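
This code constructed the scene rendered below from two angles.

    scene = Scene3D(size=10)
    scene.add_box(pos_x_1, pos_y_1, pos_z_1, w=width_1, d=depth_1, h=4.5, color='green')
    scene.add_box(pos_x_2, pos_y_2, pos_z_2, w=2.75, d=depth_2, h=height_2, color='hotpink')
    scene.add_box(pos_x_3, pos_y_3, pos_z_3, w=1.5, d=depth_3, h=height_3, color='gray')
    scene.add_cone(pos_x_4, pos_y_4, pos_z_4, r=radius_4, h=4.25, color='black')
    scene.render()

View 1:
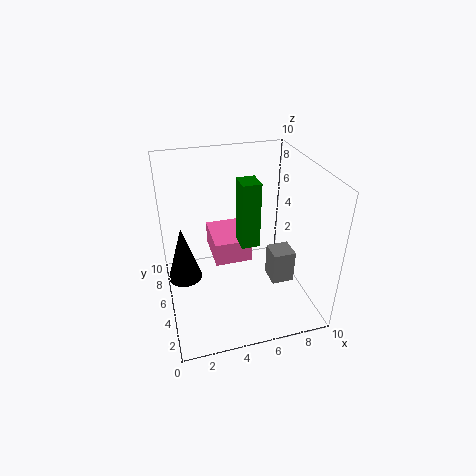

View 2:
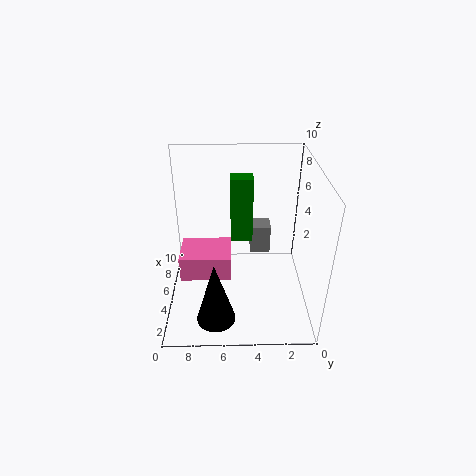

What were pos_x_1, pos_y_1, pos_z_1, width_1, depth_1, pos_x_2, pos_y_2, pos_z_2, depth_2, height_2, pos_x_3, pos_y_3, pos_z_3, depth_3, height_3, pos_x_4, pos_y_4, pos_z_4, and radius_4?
pos_x_1 = 5; pos_y_1 = 4; pos_z_1 = 4.75; width_1 = 1.25; depth_1 = 1.5; pos_x_2 = 3.5; pos_y_2 = 5.5; pos_z_2 = 2.5; depth_2 = 3.5; height_2 = 1.75; pos_x_3 = 6.75; pos_y_3 = 2.5; pos_z_3 = 2.5; depth_3 = 1.5; height_3 = 2.25; pos_x_4 = 1.25; pos_y_4 = 6.5; pos_z_4 = 1.25; radius_4 = 1.25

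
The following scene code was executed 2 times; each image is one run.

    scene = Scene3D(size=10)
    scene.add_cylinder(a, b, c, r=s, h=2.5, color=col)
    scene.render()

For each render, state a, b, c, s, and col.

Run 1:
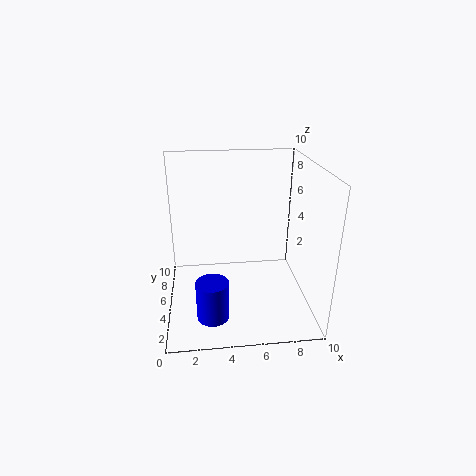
a = 3, b = 1.25, c = 1.5, s = 1, col = 'blue'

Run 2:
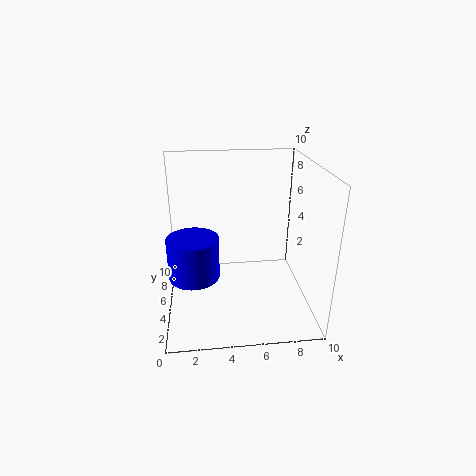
a = 2, b = 1.75, c = 4.25, s = 1.5, col = 'blue'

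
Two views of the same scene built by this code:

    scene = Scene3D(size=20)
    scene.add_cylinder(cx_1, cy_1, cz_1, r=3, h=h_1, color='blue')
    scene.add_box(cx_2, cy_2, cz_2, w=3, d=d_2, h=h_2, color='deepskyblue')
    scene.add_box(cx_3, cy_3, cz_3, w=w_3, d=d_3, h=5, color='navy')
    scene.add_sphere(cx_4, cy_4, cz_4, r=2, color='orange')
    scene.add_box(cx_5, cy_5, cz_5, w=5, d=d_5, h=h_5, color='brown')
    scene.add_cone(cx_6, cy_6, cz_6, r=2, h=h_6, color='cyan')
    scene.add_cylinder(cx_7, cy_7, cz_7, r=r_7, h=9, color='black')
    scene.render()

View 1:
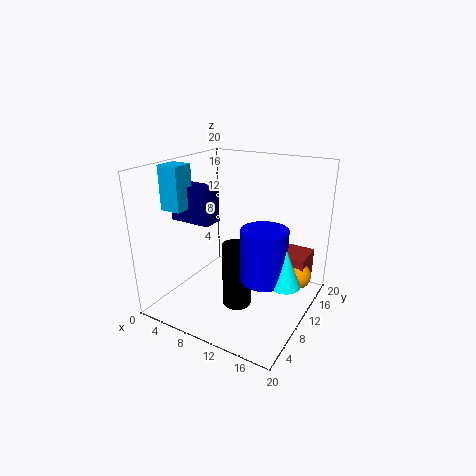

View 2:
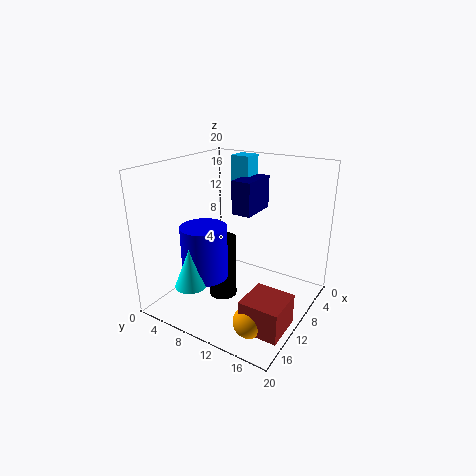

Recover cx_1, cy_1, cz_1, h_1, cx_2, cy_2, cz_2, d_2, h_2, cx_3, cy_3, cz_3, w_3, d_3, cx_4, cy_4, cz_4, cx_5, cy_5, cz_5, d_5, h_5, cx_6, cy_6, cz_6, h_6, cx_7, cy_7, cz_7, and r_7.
cx_1 = 15
cy_1 = 8
cz_1 = 6
h_1 = 7
cx_2 = 1
cy_2 = 5
cz_2 = 14
d_2 = 3
h_2 = 6
cx_3 = 1
cy_3 = 7
cz_3 = 12
w_3 = 6
d_3 = 3
cx_4 = 17
cy_4 = 16
cz_4 = 3
cx_5 = 13
cy_5 = 15
cz_5 = 2
d_5 = 5
h_5 = 4
cx_6 = 18
cy_6 = 8
cz_6 = 6
h_6 = 5
cx_7 = 11
cy_7 = 8
cz_7 = 1
r_7 = 2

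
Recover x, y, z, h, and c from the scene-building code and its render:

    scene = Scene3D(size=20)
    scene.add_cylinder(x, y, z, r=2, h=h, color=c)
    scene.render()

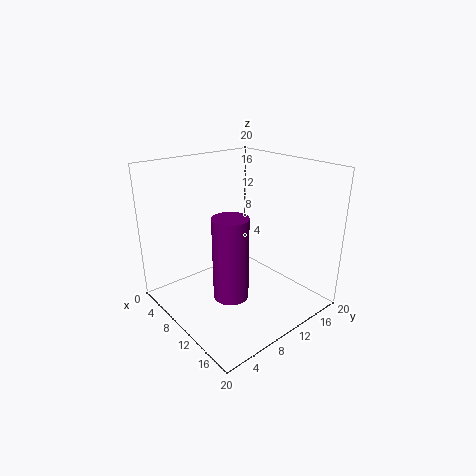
x = 16.5; y = 3.5; z = 7; h = 9.5; c = 'purple'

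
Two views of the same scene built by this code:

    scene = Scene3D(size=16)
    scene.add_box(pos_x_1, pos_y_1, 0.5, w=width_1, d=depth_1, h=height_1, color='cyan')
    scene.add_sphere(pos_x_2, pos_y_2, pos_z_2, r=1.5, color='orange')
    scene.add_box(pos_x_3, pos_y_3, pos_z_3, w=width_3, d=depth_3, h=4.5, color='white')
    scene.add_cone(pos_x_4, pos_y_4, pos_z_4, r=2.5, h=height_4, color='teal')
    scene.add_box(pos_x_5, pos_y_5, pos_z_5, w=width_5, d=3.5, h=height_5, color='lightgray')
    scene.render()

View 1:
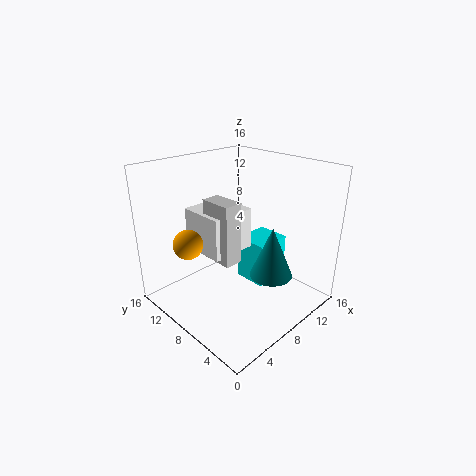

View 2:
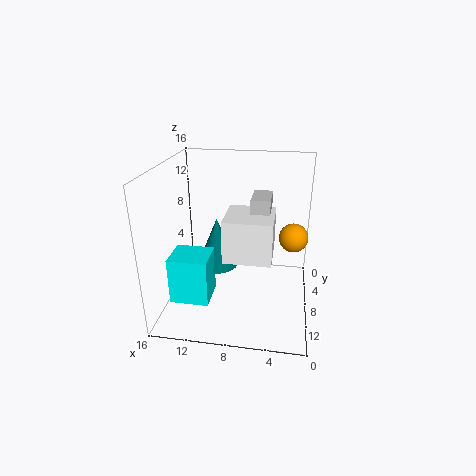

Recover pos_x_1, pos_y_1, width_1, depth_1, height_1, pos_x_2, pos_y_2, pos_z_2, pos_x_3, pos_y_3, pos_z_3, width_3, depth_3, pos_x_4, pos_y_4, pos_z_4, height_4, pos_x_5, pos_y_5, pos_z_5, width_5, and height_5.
pos_x_1 = 11, pos_y_1 = 7, width_1 = 4.5, depth_1 = 4, height_1 = 5.5, pos_x_2 = 2, pos_y_2 = 9, pos_z_2 = 9, pos_x_3 = 4, pos_y_3 = 7, pos_z_3 = 7, width_3 = 5, depth_3 = 5, pos_x_4 = 11, pos_y_4 = 5.5, pos_z_4 = 3, height_4 = 6, pos_x_5 = 4.5, pos_y_5 = 6, pos_z_5 = 6.5, width_5 = 2, height_5 = 6.5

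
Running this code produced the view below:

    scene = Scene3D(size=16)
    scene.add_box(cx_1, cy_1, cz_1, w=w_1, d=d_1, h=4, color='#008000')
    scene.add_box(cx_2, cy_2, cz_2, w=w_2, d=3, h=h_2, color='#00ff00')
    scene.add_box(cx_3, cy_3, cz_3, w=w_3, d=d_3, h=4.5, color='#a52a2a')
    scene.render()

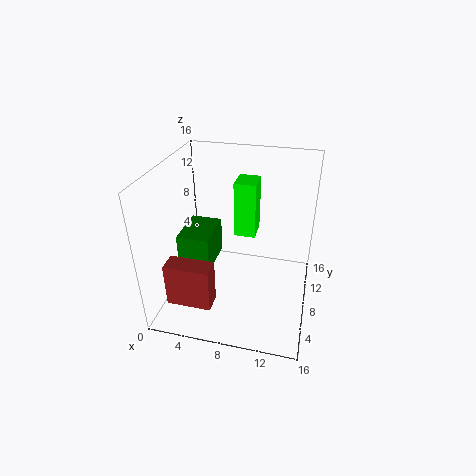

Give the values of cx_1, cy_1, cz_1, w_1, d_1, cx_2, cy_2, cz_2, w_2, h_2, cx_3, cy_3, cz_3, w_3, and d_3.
cx_1 = 2, cy_1 = 5, cz_1 = 5, w_1 = 3.5, d_1 = 5, cx_2 = 7, cy_2 = 10, cz_2 = 7, w_2 = 2.5, h_2 = 6.5, cx_3 = 2.5, cy_3 = 0.5, cz_3 = 4, w_3 = 4.5, d_3 = 2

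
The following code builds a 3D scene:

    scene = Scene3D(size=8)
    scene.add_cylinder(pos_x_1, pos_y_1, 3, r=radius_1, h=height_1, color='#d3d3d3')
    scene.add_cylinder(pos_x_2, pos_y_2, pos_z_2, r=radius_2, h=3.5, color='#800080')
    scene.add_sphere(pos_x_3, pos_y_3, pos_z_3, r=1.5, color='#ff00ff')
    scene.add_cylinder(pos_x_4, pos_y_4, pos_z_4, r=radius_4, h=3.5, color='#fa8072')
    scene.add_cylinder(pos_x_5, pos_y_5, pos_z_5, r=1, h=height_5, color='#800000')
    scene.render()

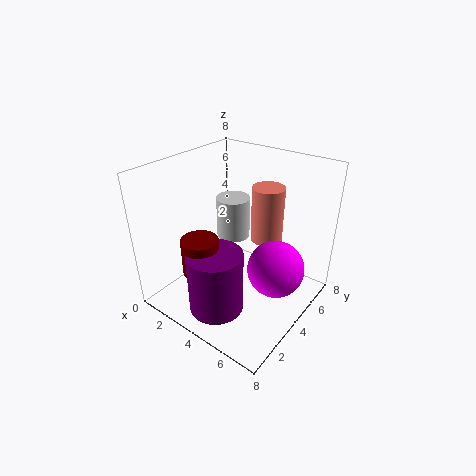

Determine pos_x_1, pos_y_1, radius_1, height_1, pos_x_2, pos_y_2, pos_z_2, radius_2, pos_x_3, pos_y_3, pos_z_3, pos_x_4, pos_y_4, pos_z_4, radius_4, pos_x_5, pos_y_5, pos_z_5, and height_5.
pos_x_1 = 2.5; pos_y_1 = 5.5; radius_1 = 1; height_1 = 2.5; pos_x_2 = 4; pos_y_2 = 2; pos_z_2 = 0.5; radius_2 = 1.5; pos_x_3 = 6.5; pos_y_3 = 4; pos_z_3 = 3; pos_x_4 = 4; pos_y_4 = 7; pos_z_4 = 2.5; radius_4 = 1; pos_x_5 = 3; pos_y_5 = 2; pos_z_5 = 2.5; height_5 = 2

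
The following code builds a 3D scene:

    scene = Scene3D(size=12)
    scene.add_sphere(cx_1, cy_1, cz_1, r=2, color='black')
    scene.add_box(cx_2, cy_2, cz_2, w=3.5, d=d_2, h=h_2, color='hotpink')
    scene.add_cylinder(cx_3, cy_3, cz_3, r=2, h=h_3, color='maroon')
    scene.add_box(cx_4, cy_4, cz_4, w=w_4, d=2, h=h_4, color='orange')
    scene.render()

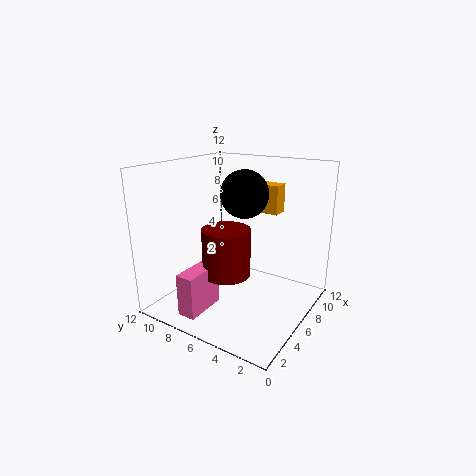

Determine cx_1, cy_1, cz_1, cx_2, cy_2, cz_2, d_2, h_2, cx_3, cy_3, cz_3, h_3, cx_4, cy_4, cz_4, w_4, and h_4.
cx_1 = 7; cy_1 = 6; cz_1 = 9.5; cx_2 = 1; cy_2 = 7; cz_2 = 0.5; d_2 = 1.5; h_2 = 3.5; cx_3 = 5; cy_3 = 6.5; cz_3 = 3; h_3 = 4; cx_4 = 9; cy_4 = 4; cz_4 = 7.5; w_4 = 1.5; h_4 = 2.5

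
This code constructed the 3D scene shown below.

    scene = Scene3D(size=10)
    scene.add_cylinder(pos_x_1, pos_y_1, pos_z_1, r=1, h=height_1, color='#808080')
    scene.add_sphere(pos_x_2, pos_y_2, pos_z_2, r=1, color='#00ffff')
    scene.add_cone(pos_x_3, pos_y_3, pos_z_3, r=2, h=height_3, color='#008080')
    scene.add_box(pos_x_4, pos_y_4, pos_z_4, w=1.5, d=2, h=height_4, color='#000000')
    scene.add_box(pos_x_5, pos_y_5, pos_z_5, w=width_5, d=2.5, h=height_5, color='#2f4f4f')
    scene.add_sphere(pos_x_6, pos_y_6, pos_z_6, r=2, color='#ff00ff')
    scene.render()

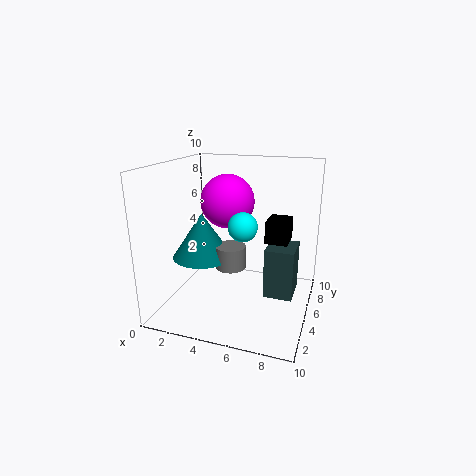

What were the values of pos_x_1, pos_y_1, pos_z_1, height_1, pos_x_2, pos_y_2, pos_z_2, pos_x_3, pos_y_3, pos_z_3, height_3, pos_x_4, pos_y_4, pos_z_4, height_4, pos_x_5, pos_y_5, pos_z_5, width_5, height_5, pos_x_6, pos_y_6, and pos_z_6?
pos_x_1 = 5, pos_y_1 = 3.5, pos_z_1 = 3.5, height_1 = 1.5, pos_x_2 = 5.5, pos_y_2 = 4.5, pos_z_2 = 6, pos_x_3 = 3, pos_y_3 = 3.5, pos_z_3 = 4, height_3 = 3, pos_x_4 = 7, pos_y_4 = 4.5, pos_z_4 = 5, height_4 = 1.5, pos_x_5 = 7, pos_y_5 = 4.5, pos_z_5 = 1, width_5 = 2, height_5 = 3.5, pos_x_6 = 3.5, pos_y_6 = 7, pos_z_6 = 7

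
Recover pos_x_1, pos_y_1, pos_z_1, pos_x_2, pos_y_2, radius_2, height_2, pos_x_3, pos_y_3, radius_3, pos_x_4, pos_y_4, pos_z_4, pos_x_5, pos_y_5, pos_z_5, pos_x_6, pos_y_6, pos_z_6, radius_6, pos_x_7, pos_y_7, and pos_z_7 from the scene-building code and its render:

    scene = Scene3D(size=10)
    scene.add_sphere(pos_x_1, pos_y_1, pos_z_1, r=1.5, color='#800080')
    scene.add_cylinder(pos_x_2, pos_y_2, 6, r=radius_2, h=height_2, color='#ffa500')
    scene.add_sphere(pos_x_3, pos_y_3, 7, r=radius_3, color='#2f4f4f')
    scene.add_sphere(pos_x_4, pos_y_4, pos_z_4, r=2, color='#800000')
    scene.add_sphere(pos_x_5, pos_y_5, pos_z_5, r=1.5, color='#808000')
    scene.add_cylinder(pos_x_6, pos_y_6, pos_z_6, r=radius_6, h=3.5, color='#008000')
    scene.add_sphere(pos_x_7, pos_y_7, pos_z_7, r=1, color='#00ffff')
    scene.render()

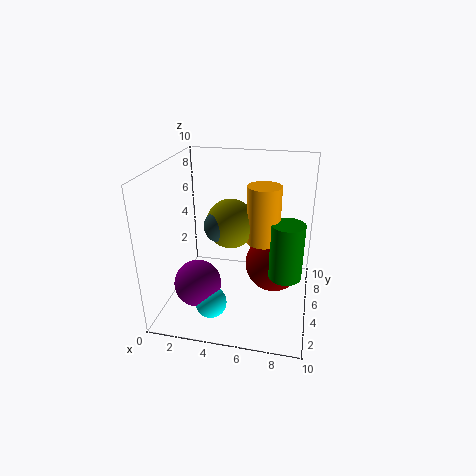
pos_x_1 = 3
pos_y_1 = 2
pos_z_1 = 3
pos_x_2 = 7
pos_y_2 = 3
radius_2 = 1
height_2 = 3.5
pos_x_3 = 4.5
pos_y_3 = 2.5
radius_3 = 1
pos_x_4 = 7.5
pos_y_4 = 5.5
pos_z_4 = 3
pos_x_5 = 5
pos_y_5 = 3
pos_z_5 = 7
pos_x_6 = 8.5
pos_y_6 = 2.5
pos_z_6 = 4
radius_6 = 1
pos_x_7 = 4
pos_y_7 = 1.5
pos_z_7 = 2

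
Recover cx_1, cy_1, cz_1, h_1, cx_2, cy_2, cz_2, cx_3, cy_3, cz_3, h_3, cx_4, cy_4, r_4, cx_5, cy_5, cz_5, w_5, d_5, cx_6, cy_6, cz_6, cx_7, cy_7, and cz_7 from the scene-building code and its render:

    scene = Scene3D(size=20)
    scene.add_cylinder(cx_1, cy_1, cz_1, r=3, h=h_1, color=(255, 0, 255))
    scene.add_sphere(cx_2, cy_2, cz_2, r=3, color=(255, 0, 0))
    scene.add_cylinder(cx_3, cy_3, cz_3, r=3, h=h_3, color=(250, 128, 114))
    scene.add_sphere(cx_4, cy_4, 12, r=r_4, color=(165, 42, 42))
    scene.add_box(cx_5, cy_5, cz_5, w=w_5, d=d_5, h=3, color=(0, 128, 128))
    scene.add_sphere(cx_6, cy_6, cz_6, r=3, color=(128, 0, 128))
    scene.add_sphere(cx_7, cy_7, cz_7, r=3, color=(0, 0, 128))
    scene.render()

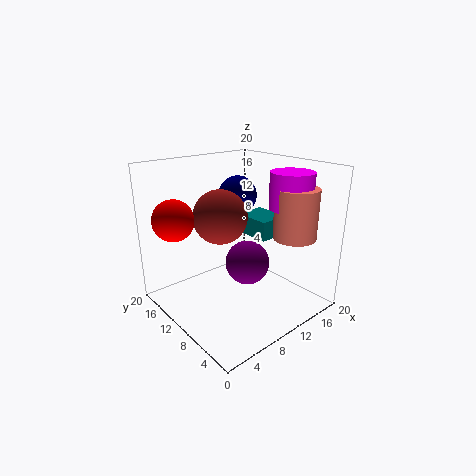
cx_1 = 16, cy_1 = 6, cz_1 = 14, h_1 = 5, cx_2 = 4, cy_2 = 17, cz_2 = 12, cx_3 = 16, cy_3 = 5, cz_3 = 10, h_3 = 7, cx_4 = 10, cy_4 = 14, r_4 = 4, cx_5 = 15, cy_5 = 10, cz_5 = 8, w_5 = 5, d_5 = 6, cx_6 = 10, cy_6 = 8, cz_6 = 7, cx_7 = 15, cy_7 = 16, cz_7 = 14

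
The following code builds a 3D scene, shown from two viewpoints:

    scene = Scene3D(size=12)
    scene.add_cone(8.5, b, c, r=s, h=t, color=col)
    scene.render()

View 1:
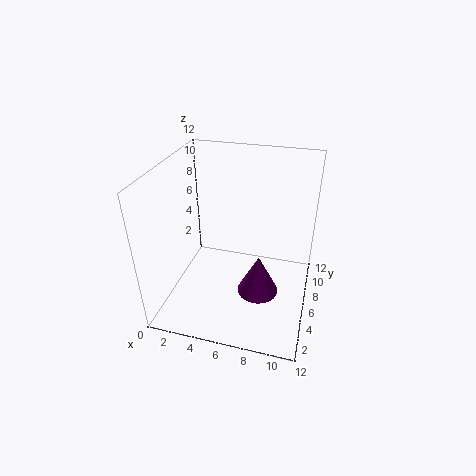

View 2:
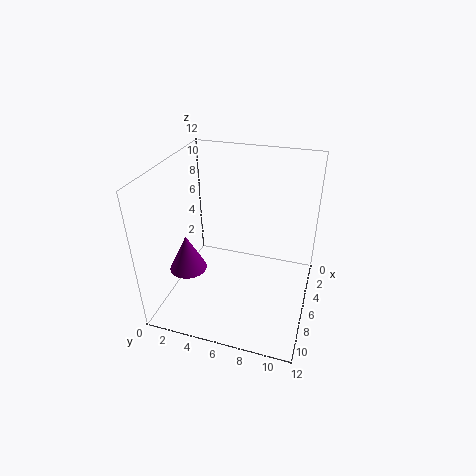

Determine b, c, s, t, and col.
b = 2.5, c = 4, s = 1.5, t = 3, col = 'purple'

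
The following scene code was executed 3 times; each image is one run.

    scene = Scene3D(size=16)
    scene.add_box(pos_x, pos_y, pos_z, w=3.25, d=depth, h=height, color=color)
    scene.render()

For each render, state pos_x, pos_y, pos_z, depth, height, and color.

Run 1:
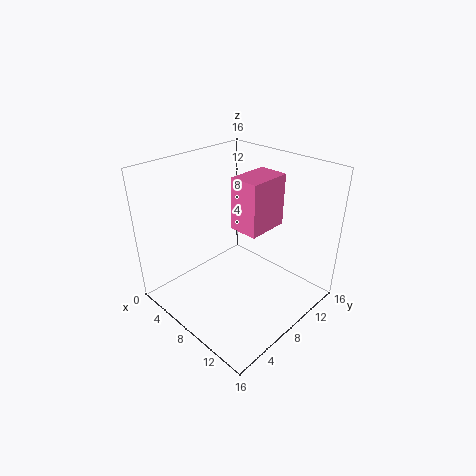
pos_x = 7.5; pos_y = 7.5; pos_z = 9.25; depth = 4.75; height = 5.75; color = 'hotpink'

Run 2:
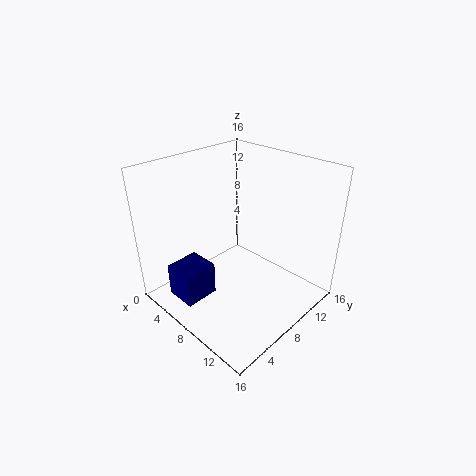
pos_x = 5.5; pos_y = 0.25; pos_z = 3.5; depth = 3.5; height = 3.5; color = 'navy'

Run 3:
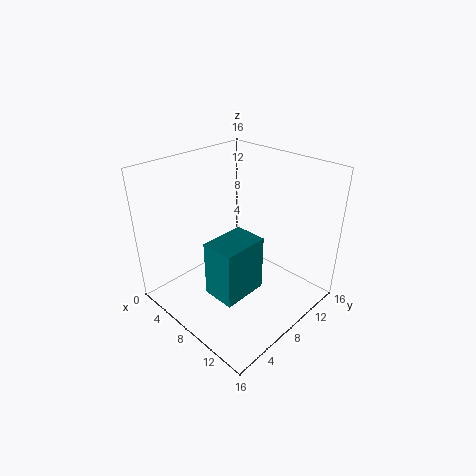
pos_x = 10; pos_y = 1.5; pos_z = 5.5; depth = 4.5; height = 5.5; color = 'teal'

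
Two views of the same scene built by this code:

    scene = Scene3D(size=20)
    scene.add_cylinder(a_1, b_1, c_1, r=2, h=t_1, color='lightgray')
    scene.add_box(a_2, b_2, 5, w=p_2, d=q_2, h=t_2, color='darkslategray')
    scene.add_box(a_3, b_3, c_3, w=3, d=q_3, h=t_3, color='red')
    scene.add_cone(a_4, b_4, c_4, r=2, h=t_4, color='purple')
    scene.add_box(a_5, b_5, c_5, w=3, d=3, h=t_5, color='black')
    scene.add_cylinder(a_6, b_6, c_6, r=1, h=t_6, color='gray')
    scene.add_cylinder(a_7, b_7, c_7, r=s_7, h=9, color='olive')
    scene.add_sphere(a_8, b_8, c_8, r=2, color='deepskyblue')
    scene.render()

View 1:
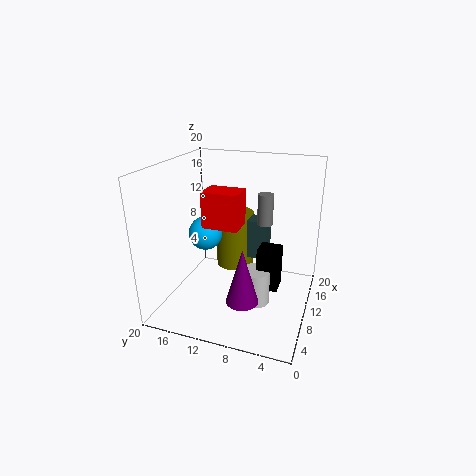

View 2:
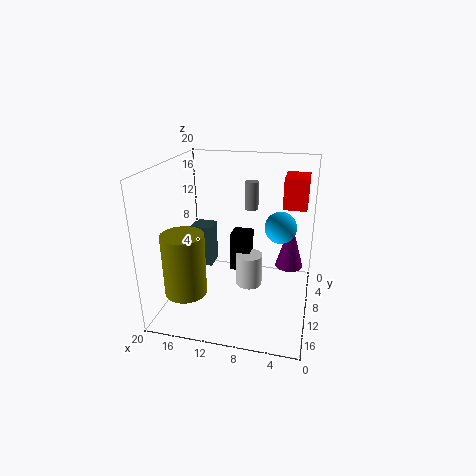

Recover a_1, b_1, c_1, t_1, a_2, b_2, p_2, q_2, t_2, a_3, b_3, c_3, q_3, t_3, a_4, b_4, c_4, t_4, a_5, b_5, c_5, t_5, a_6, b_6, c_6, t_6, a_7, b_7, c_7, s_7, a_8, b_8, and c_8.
a_1 = 9
b_1 = 7
c_1 = 1
t_1 = 5
a_2 = 14
b_2 = 7
p_2 = 3
q_2 = 3
t_2 = 6
a_3 = 1
b_3 = 7
c_3 = 15
q_3 = 4
t_3 = 4
a_4 = 3
b_4 = 7
c_4 = 5
t_4 = 7
a_5 = 9
b_5 = 4
c_5 = 3
t_5 = 6
a_6 = 9
b_6 = 6
c_6 = 13
t_6 = 4
a_7 = 17
b_7 = 13
c_7 = 2
s_7 = 3
a_8 = 4
b_8 = 12
c_8 = 13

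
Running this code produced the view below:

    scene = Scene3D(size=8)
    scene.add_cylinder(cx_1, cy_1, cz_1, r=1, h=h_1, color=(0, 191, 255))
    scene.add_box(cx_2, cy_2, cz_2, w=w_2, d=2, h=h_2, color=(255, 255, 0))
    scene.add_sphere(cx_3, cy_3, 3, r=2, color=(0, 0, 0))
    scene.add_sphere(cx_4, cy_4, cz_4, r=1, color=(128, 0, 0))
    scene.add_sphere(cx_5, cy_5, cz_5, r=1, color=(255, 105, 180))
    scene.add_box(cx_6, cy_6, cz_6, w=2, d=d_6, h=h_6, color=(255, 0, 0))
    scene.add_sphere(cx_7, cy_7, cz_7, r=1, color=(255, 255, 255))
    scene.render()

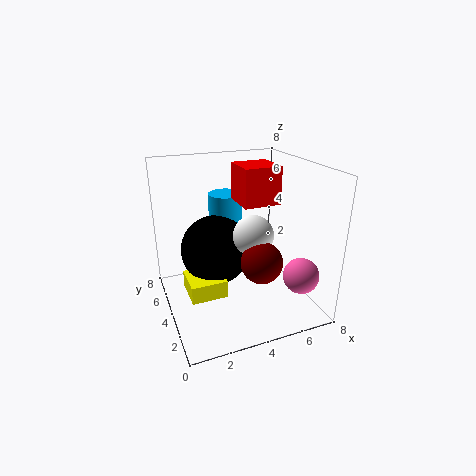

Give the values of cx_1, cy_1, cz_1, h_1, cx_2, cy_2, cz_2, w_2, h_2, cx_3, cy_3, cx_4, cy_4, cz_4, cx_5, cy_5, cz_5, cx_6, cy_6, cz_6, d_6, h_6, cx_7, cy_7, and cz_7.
cx_1 = 4; cy_1 = 6; cz_1 = 4; h_1 = 2; cx_2 = 1; cy_2 = 3; cz_2 = 1; w_2 = 2; h_2 = 1; cx_3 = 3; cy_3 = 5; cx_4 = 4; cy_4 = 1; cz_4 = 4; cx_5 = 7; cy_5 = 2; cz_5 = 2; cx_6 = 4; cy_6 = 3; cz_6 = 6; d_6 = 2; h_6 = 2; cx_7 = 4; cy_7 = 2; cz_7 = 5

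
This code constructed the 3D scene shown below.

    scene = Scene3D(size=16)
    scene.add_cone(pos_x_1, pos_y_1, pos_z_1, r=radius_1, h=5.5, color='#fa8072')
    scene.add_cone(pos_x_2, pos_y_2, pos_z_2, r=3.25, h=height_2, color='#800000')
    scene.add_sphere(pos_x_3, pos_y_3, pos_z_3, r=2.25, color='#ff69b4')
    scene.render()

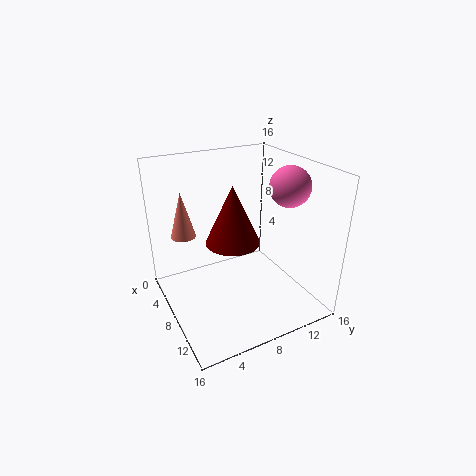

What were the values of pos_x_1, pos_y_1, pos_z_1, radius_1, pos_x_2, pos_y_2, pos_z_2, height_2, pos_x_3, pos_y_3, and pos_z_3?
pos_x_1 = 2.5, pos_y_1 = 3.5, pos_z_1 = 6.75, radius_1 = 1.5, pos_x_2 = 5.75, pos_y_2 = 8.5, pos_z_2 = 6.25, height_2 = 7, pos_x_3 = 9.5, pos_y_3 = 13.5, pos_z_3 = 13.5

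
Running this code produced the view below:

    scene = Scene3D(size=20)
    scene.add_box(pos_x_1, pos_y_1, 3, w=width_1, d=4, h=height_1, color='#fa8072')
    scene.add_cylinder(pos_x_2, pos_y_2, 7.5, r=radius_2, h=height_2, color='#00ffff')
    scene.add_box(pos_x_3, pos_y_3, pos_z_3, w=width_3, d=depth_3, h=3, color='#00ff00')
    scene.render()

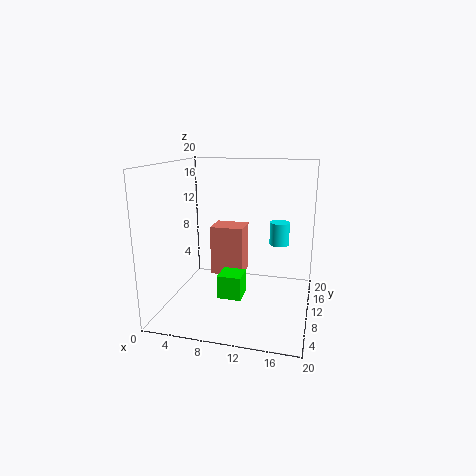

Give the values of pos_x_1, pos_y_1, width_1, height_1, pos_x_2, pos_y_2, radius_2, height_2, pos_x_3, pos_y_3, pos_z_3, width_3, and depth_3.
pos_x_1 = 5, pos_y_1 = 12.5, width_1 = 5, height_1 = 7.5, pos_x_2 = 15, pos_y_2 = 16, radius_2 = 1.5, height_2 = 3.5, pos_x_3 = 9, pos_y_3 = 3.5, pos_z_3 = 4, width_3 = 3, depth_3 = 3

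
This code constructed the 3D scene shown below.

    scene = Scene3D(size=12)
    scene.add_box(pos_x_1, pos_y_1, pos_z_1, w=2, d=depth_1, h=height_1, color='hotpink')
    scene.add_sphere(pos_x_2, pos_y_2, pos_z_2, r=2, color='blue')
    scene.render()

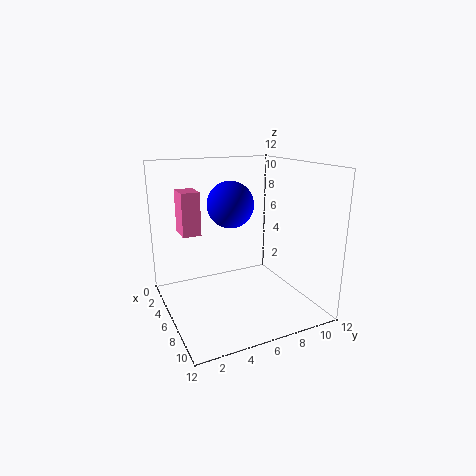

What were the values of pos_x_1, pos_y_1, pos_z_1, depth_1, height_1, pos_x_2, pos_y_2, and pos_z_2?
pos_x_1 = 3.5
pos_y_1 = 1.5
pos_z_1 = 6.5
depth_1 = 1.5
height_1 = 3.5
pos_x_2 = 4.5
pos_y_2 = 6
pos_z_2 = 8.5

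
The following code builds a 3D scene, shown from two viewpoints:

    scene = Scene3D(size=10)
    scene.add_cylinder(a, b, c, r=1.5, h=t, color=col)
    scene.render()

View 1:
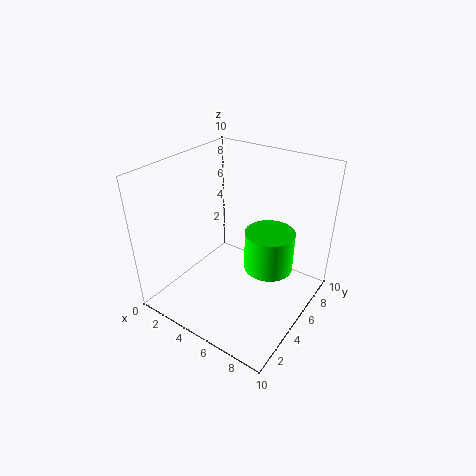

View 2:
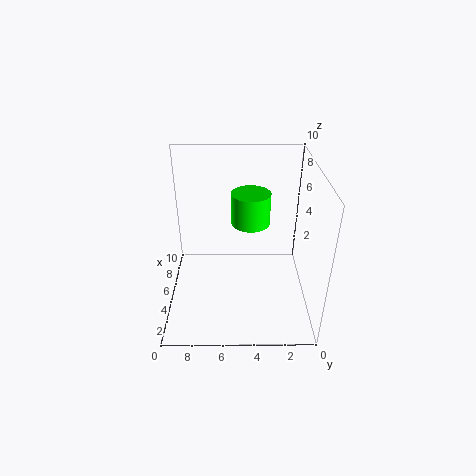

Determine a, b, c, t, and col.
a = 8; b = 4; c = 4.5; t = 2.5; col = 'lime'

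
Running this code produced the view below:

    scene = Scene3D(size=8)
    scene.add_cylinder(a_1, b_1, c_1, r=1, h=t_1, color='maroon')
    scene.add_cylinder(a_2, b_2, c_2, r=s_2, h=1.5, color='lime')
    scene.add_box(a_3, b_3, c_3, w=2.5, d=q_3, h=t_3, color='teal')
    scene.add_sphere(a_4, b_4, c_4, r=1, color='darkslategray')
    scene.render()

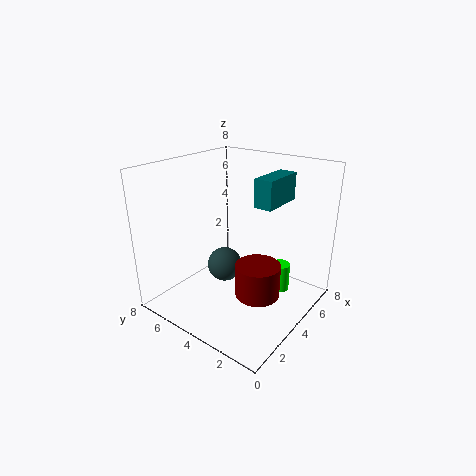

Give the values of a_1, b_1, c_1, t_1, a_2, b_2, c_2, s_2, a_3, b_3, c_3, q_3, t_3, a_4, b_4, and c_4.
a_1 = 1.5; b_1 = 1; c_1 = 3; t_1 = 1.5; a_2 = 4.5; b_2 = 1.5; c_2 = 1.5; s_2 = 0.5; a_3 = 4; b_3 = 2; c_3 = 6; q_3 = 1; t_3 = 1.5; a_4 = 4; b_4 = 5; c_4 = 2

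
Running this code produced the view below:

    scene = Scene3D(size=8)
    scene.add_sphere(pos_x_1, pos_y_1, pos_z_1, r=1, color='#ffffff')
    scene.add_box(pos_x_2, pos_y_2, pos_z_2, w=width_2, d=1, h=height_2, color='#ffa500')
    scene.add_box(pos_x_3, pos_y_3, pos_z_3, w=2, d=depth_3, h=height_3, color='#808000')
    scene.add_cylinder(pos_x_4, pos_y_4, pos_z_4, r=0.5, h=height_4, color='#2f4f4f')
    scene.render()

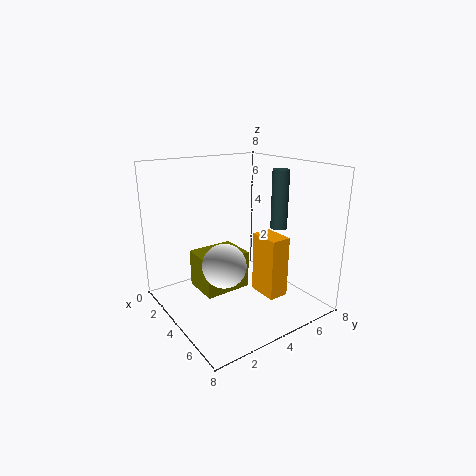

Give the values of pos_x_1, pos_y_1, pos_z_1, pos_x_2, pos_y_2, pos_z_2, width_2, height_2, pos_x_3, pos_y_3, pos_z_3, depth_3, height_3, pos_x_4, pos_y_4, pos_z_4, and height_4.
pos_x_1 = 6.5
pos_y_1 = 1.5
pos_z_1 = 4
pos_x_2 = 6
pos_y_2 = 3.5
pos_z_2 = 2
width_2 = 1.5
height_2 = 3
pos_x_3 = 3
pos_y_3 = 1.5
pos_z_3 = 1.5
depth_3 = 2.5
height_3 = 2
pos_x_4 = 4
pos_y_4 = 7
pos_z_4 = 4
height_4 = 3.5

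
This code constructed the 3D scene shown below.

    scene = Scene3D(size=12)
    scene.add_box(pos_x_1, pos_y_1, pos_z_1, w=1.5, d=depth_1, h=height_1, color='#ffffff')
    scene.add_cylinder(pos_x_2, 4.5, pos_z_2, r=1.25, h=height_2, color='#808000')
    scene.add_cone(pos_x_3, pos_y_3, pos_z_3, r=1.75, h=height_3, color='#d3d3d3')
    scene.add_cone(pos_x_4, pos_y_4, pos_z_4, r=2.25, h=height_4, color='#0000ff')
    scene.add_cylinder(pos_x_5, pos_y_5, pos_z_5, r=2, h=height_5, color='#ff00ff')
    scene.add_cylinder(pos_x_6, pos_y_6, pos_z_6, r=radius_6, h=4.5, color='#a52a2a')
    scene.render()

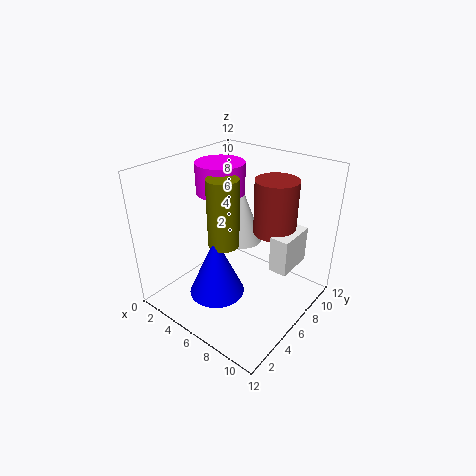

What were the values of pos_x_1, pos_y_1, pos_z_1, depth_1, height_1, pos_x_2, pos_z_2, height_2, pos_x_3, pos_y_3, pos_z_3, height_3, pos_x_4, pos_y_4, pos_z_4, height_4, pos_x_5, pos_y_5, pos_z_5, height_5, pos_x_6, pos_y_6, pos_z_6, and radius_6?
pos_x_1 = 9, pos_y_1 = 6.25, pos_z_1 = 4, depth_1 = 3.25, height_1 = 3, pos_x_2 = 5.75, pos_z_2 = 6, height_2 = 5.5, pos_x_3 = 5.25, pos_y_3 = 7.5, pos_z_3 = 5, height_3 = 4.75, pos_x_4 = 5.75, pos_y_4 = 3.5, pos_z_4 = 2, height_4 = 5, pos_x_5 = 4, pos_y_5 = 6.25, pos_z_5 = 9.5, height_5 = 2.5, pos_x_6 = 8.25, pos_y_6 = 8, pos_z_6 = 6.5, radius_6 = 1.75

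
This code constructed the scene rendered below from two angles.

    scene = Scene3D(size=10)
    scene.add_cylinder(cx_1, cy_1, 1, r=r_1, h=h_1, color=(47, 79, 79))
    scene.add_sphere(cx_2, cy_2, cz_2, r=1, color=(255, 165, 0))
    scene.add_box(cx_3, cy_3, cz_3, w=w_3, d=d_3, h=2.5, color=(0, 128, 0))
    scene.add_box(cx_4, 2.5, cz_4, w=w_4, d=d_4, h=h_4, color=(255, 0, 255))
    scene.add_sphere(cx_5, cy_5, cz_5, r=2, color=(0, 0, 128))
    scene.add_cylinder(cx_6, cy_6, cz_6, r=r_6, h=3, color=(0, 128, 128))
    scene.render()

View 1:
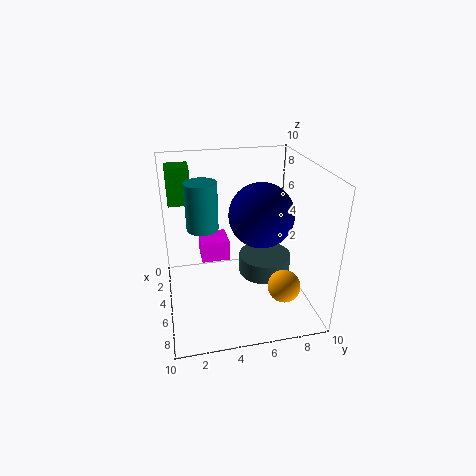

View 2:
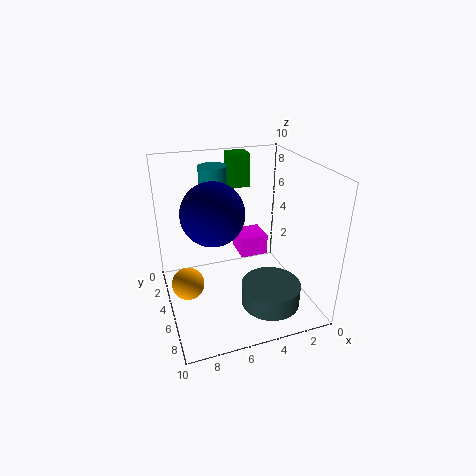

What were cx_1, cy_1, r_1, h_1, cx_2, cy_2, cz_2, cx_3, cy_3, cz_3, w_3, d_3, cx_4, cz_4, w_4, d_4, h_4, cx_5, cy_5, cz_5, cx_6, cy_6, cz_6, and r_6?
cx_1 = 3.5, cy_1 = 7.5, r_1 = 2, h_1 = 1.5, cx_2 = 9, cy_2 = 7, cz_2 = 3.5, cx_3 = 3, cy_3 = 0.5, cz_3 = 7.5, w_3 = 1.5, d_3 = 1.5, cx_4 = 2.5, cz_4 = 3, w_4 = 2, d_4 = 2, h_4 = 1.5, cx_5 = 7, cy_5 = 6, cz_5 = 7.5, cx_6 = 6, cy_6 = 2.5, cz_6 = 6.5, r_6 = 1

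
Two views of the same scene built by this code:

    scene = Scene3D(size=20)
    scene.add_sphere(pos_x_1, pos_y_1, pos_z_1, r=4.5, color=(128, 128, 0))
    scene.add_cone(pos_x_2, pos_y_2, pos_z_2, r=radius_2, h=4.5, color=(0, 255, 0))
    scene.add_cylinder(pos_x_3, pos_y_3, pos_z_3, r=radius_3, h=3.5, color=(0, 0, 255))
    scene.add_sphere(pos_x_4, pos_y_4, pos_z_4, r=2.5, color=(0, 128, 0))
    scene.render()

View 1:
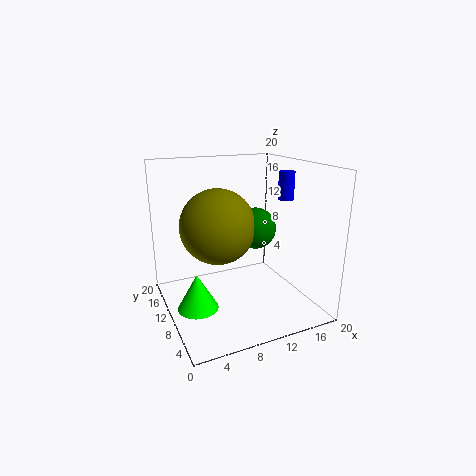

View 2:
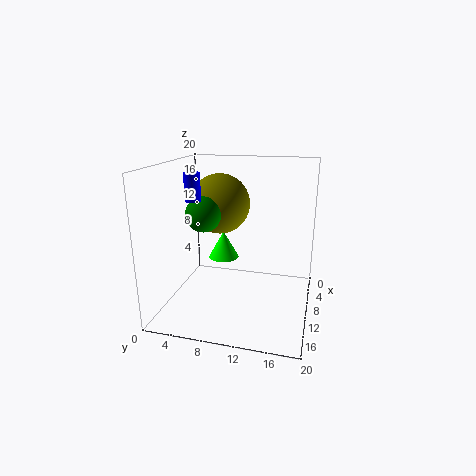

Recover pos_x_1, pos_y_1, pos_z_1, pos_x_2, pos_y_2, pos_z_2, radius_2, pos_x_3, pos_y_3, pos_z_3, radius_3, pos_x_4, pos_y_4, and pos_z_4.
pos_x_1 = 5.5; pos_y_1 = 6; pos_z_1 = 13.5; pos_x_2 = 2.5; pos_y_2 = 5.5; pos_z_2 = 3.5; radius_2 = 2.5; pos_x_3 = 14.5; pos_y_3 = 5.5; pos_z_3 = 16; radius_3 = 1; pos_x_4 = 10; pos_y_4 = 5; pos_z_4 = 13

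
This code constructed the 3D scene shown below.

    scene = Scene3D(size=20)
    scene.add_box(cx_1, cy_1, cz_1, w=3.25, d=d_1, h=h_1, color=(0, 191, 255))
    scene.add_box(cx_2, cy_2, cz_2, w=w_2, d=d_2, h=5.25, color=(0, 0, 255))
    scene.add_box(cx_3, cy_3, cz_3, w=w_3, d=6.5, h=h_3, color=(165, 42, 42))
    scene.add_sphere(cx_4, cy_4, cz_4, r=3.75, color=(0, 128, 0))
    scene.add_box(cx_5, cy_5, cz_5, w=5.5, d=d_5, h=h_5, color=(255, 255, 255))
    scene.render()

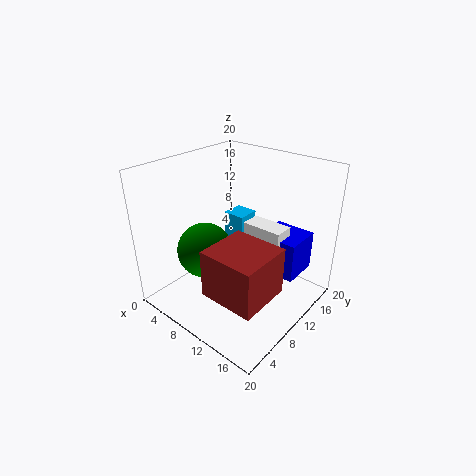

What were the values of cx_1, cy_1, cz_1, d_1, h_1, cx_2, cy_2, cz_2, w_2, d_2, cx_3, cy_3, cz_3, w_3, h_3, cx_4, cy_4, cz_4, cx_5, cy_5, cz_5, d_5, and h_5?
cx_1 = 5.75, cy_1 = 12, cz_1 = 6.75, d_1 = 3.25, h_1 = 5.25, cx_2 = 13, cy_2 = 10.5, cz_2 = 6.25, w_2 = 5.5, d_2 = 5, cx_3 = 12.75, cy_3 = 0.25, cz_3 = 7.75, w_3 = 6.75, h_3 = 5.75, cx_4 = 7.25, cy_4 = 6.25, cz_4 = 8.75, cx_5 = 11, cy_5 = 10, cz_5 = 9, d_5 = 2.75, h_5 = 3.75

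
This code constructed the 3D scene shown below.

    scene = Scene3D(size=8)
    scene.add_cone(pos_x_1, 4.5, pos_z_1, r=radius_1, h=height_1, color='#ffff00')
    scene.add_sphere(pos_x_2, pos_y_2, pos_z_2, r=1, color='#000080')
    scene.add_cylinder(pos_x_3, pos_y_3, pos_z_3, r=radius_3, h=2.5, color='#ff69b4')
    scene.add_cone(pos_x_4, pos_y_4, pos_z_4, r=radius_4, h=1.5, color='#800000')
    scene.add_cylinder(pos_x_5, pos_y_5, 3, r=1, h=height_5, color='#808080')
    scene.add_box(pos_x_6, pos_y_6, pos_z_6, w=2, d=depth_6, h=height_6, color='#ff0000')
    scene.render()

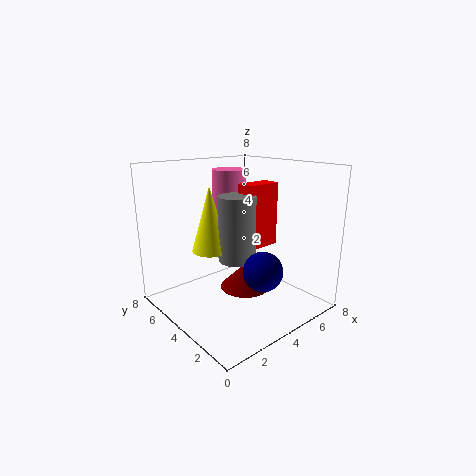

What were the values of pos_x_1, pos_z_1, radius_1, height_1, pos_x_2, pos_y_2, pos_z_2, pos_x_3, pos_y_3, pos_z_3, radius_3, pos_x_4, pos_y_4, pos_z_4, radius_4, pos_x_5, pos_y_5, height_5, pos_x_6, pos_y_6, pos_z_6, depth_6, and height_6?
pos_x_1 = 2.5
pos_z_1 = 3.5
radius_1 = 1
height_1 = 3.5
pos_x_2 = 3.5
pos_y_2 = 1.5
pos_z_2 = 3
pos_x_3 = 5
pos_y_3 = 6
pos_z_3 = 5
radius_3 = 1
pos_x_4 = 5
pos_y_4 = 4.5
pos_z_4 = 0.5
radius_4 = 1.5
pos_x_5 = 3.5
pos_y_5 = 3.5
height_5 = 3.5
pos_x_6 = 4
pos_y_6 = 3
pos_z_6 = 3.5
depth_6 = 1
height_6 = 3.5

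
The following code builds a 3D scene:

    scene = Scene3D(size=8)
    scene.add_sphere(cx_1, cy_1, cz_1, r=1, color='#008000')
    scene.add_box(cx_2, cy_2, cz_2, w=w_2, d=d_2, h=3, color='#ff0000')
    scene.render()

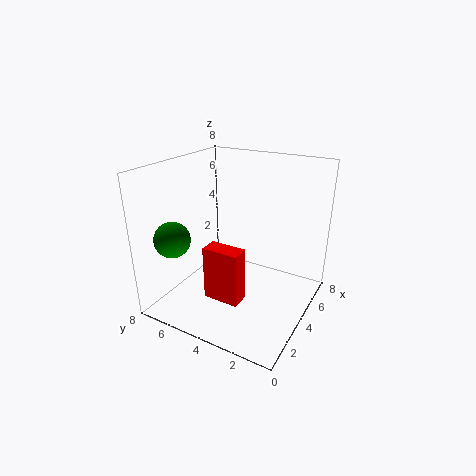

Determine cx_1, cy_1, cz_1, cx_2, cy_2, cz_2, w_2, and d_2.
cx_1 = 2, cy_1 = 7, cz_1 = 4, cx_2 = 2, cy_2 = 3, cz_2 = 1, w_2 = 1, d_2 = 2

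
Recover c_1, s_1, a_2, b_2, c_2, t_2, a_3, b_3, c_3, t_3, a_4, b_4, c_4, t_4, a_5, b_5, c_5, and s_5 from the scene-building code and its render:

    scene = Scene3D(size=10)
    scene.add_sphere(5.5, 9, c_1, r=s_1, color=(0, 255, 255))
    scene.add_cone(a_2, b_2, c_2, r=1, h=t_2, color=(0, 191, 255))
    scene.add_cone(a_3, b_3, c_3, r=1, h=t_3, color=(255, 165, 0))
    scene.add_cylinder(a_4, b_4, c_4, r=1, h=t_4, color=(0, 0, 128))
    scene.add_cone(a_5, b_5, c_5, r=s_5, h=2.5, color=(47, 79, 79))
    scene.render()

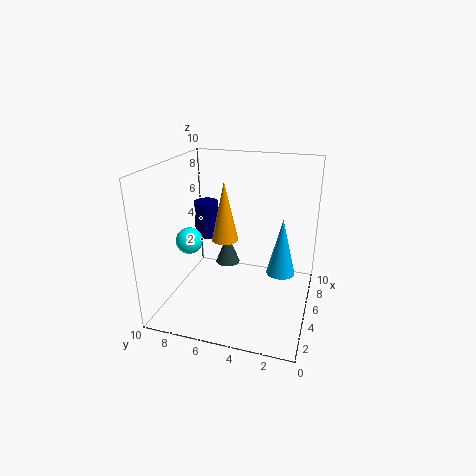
c_1 = 4, s_1 = 1, a_2 = 5.5, b_2 = 2, c_2 = 2.5, t_2 = 4, a_3 = 6.5, b_3 = 6.5, c_3 = 4, t_3 = 4.5, a_4 = 9, b_4 = 9, c_4 = 3, t_4 = 3, a_5 = 8.5, b_5 = 7, c_5 = 1, s_5 = 1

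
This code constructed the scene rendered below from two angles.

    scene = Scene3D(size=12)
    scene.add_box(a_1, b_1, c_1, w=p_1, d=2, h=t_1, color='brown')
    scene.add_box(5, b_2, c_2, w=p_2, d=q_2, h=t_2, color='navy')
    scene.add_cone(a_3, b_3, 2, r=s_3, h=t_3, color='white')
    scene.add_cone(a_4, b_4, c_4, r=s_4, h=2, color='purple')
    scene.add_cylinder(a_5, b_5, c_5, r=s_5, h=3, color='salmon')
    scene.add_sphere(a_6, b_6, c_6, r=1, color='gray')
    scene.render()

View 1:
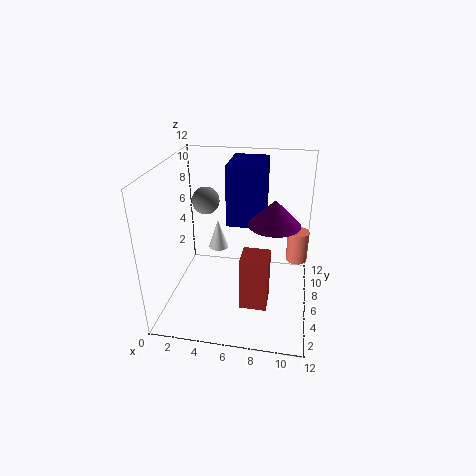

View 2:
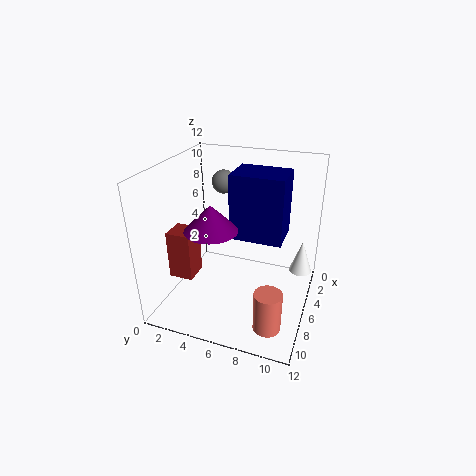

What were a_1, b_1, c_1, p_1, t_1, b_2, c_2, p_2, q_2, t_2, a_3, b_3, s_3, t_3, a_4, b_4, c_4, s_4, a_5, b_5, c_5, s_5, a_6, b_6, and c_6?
a_1 = 7
b_1 = 1
c_1 = 3
p_1 = 2
t_1 = 4
b_2 = 6
c_2 = 7
p_2 = 3
q_2 = 4
t_2 = 5
a_3 = 3
b_3 = 11
s_3 = 1
t_3 = 3
a_4 = 9
b_4 = 5
c_4 = 8
s_4 = 2
a_5 = 11
b_5 = 10
c_5 = 2
s_5 = 1
a_6 = 4
b_6 = 4
c_6 = 10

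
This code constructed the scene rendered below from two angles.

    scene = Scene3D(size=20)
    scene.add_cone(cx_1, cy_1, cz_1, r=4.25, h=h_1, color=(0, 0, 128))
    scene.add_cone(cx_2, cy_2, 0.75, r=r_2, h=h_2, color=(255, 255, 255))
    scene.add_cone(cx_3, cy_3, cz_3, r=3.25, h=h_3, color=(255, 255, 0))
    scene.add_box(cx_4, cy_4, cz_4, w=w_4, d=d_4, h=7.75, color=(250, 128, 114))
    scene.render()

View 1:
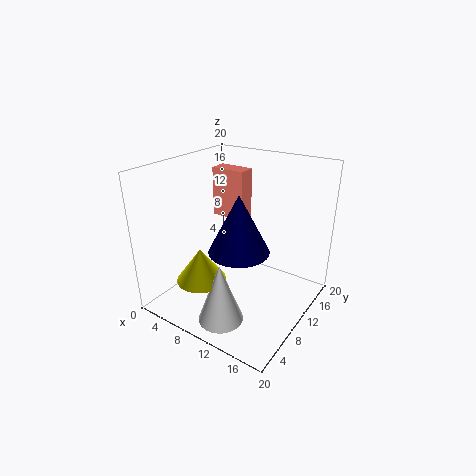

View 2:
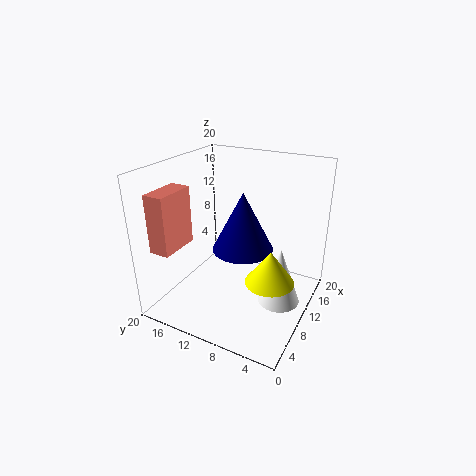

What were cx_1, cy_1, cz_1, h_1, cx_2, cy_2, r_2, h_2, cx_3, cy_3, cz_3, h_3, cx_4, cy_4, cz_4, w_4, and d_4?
cx_1 = 10.5, cy_1 = 9.5, cz_1 = 8.25, h_1 = 8.25, cx_2 = 11.25, cy_2 = 4, r_2 = 3, h_2 = 8.25, cx_3 = 8, cy_3 = 4.25, cz_3 = 5.75, h_3 = 4.5, cx_4 = 1.5, cy_4 = 15.5, cz_4 = 9.75, w_4 = 5.5, d_4 = 2.75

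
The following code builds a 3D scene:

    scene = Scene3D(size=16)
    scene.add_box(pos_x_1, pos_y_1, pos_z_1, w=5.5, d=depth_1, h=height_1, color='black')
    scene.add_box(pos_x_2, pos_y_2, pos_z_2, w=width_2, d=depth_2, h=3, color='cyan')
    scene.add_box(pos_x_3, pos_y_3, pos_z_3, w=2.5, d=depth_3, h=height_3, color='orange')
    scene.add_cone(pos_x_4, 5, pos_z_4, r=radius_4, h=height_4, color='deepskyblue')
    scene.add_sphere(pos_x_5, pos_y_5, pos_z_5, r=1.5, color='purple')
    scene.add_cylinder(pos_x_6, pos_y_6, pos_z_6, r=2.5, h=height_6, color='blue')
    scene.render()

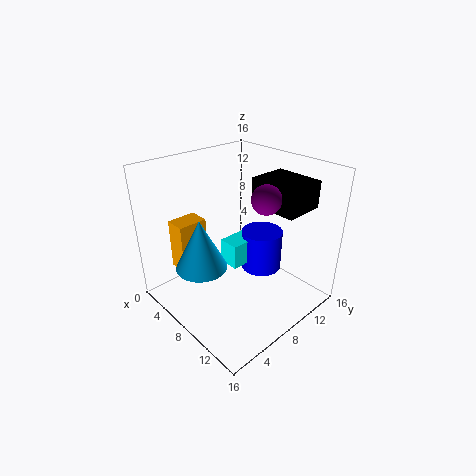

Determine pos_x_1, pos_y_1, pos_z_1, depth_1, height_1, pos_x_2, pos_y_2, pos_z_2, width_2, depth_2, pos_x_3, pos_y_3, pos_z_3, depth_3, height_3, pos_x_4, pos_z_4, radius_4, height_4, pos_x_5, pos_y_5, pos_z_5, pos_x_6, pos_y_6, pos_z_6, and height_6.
pos_x_1 = 8, pos_y_1 = 10, pos_z_1 = 11.5, depth_1 = 4.5, height_1 = 3, pos_x_2 = 5, pos_y_2 = 8, pos_z_2 = 3.5, width_2 = 2.5, depth_2 = 3.5, pos_x_3 = 1, pos_y_3 = 3.5, pos_z_3 = 3, depth_3 = 3.5, height_3 = 6, pos_x_4 = 5, pos_z_4 = 4, radius_4 = 3, height_4 = 6, pos_x_5 = 11.5, pos_y_5 = 8.5, pos_z_5 = 13.5, pos_x_6 = 7.5, pos_y_6 = 12.5, pos_z_6 = 2, height_6 = 5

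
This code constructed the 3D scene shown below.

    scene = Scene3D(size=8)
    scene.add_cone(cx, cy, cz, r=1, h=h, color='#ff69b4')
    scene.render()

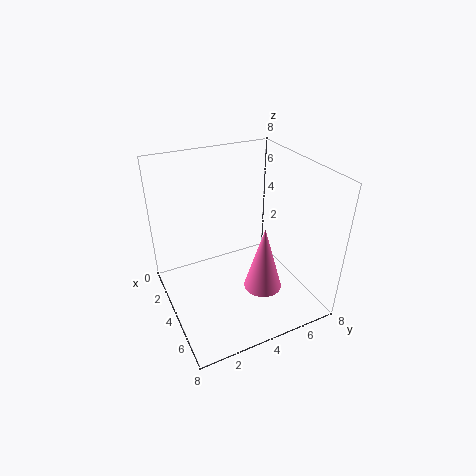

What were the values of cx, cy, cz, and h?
cx = 6, cy = 4.5, cz = 2, h = 3.5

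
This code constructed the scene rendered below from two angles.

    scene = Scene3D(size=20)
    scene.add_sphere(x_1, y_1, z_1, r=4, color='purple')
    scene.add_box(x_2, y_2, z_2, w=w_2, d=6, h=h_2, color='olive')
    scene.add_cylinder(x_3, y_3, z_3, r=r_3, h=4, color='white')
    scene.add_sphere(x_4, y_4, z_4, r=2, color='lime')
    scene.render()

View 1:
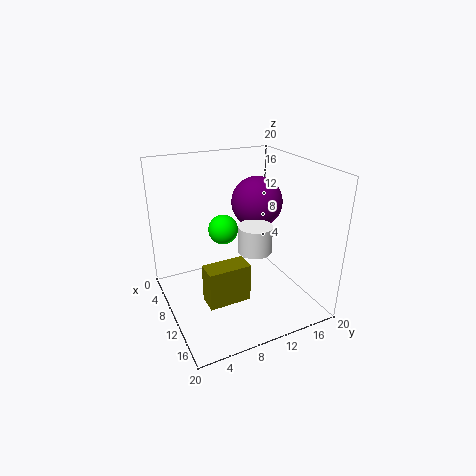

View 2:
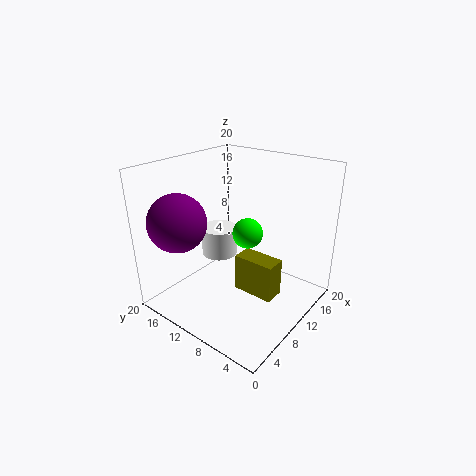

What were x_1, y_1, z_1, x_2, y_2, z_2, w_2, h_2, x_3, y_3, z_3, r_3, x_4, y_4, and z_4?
x_1 = 4.5, y_1 = 16, z_1 = 12.5, x_2 = 10, y_2 = 4.5, z_2 = 1.5, w_2 = 3, h_2 = 5.5, x_3 = 9.5, y_3 = 13, z_3 = 7, r_3 = 2.5, x_4 = 9.5, y_4 = 8, z_4 = 11.5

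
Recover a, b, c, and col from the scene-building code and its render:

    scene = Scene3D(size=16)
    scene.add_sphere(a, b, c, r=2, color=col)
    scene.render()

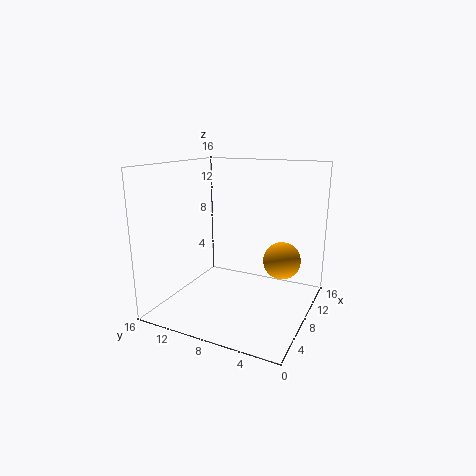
a = 8.5
b = 3
c = 6
col = 'orange'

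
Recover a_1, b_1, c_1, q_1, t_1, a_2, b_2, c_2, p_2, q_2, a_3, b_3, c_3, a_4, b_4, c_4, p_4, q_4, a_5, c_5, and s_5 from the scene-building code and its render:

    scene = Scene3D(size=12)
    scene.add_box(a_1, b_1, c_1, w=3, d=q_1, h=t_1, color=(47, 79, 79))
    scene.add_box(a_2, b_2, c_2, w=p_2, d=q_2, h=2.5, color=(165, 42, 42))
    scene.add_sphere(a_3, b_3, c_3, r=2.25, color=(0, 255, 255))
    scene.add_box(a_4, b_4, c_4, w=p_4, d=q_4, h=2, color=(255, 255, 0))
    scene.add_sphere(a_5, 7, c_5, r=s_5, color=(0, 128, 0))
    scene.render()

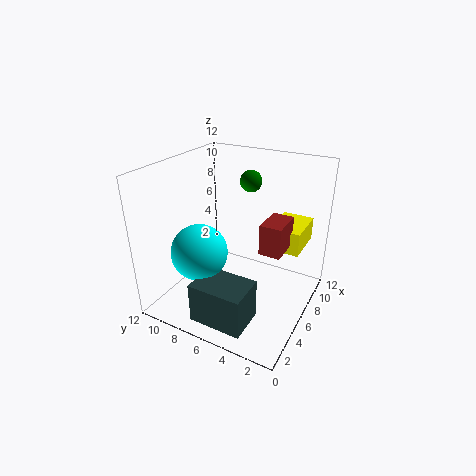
a_1 = 0.5, b_1 = 3, c_1 = 1, q_1 = 4.25, t_1 = 3.25, a_2 = 5.25, b_2 = 2, c_2 = 5.5, p_2 = 2.75, q_2 = 1.75, a_3 = 3.25, b_3 = 8, c_3 = 5.5, a_4 = 7.5, b_4 = 1.25, c_4 = 4.75, p_4 = 3.75, q_4 = 2.75, a_5 = 10.25, c_5 = 9.5, s_5 = 1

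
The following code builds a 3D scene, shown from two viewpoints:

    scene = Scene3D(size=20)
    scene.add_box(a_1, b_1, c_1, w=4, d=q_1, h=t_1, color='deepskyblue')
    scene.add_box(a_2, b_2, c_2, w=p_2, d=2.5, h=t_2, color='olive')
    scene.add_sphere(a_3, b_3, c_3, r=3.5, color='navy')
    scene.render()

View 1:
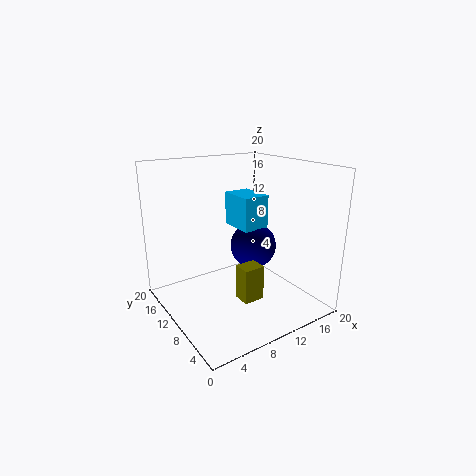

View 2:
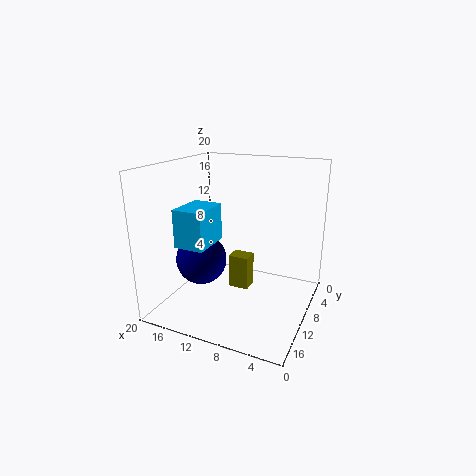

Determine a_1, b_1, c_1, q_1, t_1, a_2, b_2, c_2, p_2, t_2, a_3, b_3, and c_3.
a_1 = 12; b_1 = 11; c_1 = 10; q_1 = 5.5; t_1 = 5; a_2 = 9; b_2 = 6.5; c_2 = 1.5; p_2 = 3; t_2 = 5; a_3 = 14.5; b_3 = 12.5; c_3 = 7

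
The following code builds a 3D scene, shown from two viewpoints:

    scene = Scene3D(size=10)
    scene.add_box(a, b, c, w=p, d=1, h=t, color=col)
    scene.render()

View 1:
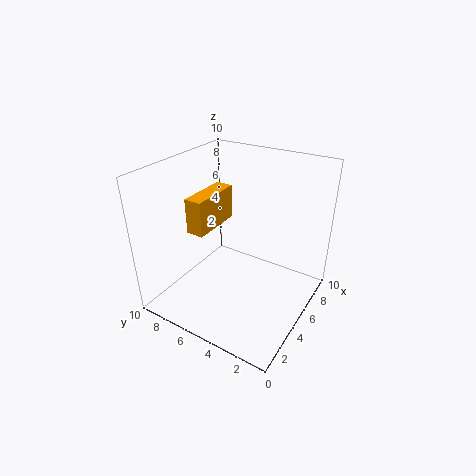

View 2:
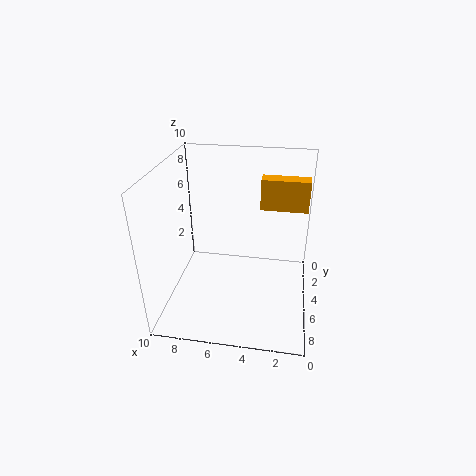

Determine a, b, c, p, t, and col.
a = 0.5
b = 4.5
c = 7.5
p = 3
t = 2
col = 'orange'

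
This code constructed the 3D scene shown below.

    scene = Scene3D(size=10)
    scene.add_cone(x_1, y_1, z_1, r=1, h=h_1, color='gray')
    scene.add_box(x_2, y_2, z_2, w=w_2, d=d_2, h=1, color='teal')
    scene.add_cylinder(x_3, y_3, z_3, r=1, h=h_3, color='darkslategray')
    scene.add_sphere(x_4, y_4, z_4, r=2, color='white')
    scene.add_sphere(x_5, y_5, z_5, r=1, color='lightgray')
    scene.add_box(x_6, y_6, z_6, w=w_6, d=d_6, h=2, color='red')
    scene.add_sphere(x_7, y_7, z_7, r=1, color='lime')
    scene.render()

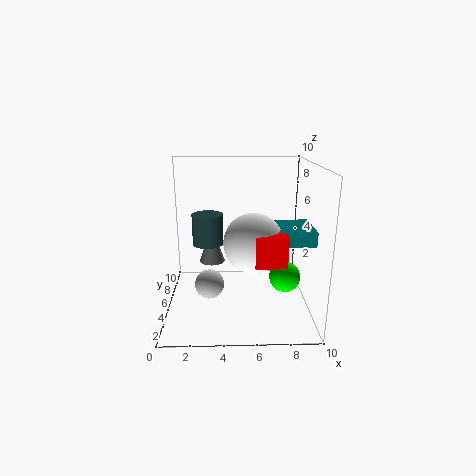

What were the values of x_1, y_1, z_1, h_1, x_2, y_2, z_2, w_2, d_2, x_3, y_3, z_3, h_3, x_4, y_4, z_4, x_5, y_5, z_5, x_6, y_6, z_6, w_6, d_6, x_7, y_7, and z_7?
x_1 = 3, y_1 = 8, z_1 = 2, h_1 = 3, x_2 = 7, y_2 = 3, z_2 = 5, w_2 = 3, d_2 = 3, x_3 = 3, y_3 = 4, z_3 = 5, h_3 = 2, x_4 = 6, y_4 = 4, z_4 = 5, x_5 = 3, y_5 = 4, z_5 = 2, x_6 = 6, y_6 = 2, z_6 = 4, w_6 = 2, d_6 = 3, x_7 = 8, y_7 = 3, z_7 = 3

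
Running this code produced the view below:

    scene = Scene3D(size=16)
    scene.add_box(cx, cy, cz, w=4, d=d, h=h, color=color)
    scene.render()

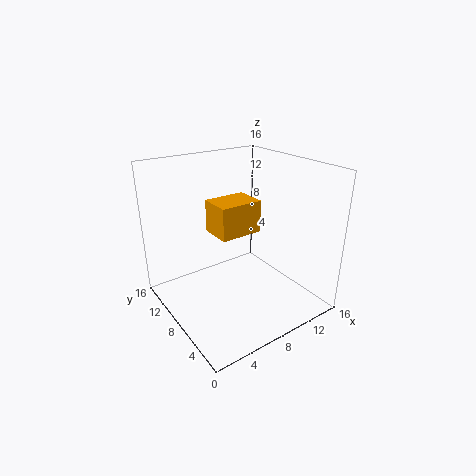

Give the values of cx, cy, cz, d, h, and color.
cx = 3, cy = 3, cz = 11, d = 3, h = 3, color = 'orange'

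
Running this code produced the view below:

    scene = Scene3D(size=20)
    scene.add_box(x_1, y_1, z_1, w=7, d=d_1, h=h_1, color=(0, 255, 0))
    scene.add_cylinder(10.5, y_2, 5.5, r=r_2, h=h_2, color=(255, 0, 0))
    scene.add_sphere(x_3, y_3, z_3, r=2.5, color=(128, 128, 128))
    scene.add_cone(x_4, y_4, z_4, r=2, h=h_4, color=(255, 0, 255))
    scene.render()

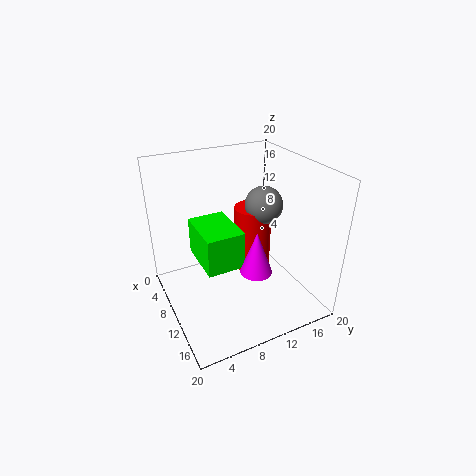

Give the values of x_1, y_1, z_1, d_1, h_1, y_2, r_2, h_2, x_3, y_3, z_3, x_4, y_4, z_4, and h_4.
x_1 = 7, y_1 = 4, z_1 = 8, d_1 = 5, h_1 = 5, y_2 = 12, r_2 = 2.5, h_2 = 9, x_3 = 11.5, y_3 = 13, z_3 = 15, x_4 = 16, y_4 = 9.5, z_4 = 8.5, h_4 = 5.5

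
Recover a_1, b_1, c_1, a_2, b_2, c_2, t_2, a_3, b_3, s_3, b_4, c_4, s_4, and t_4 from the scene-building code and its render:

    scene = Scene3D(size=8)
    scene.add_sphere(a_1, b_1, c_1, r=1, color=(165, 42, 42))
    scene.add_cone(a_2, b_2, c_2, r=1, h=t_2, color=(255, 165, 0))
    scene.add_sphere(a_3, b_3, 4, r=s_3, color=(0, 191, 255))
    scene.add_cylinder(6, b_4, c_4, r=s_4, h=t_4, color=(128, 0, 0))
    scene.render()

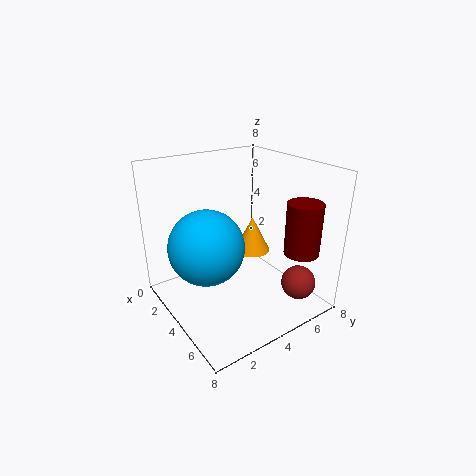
a_1 = 6
b_1 = 7
c_1 = 1
a_2 = 4
b_2 = 5
c_2 = 3
t_2 = 2
a_3 = 4
b_3 = 2
s_3 = 2
b_4 = 7
c_4 = 3
s_4 = 1
t_4 = 3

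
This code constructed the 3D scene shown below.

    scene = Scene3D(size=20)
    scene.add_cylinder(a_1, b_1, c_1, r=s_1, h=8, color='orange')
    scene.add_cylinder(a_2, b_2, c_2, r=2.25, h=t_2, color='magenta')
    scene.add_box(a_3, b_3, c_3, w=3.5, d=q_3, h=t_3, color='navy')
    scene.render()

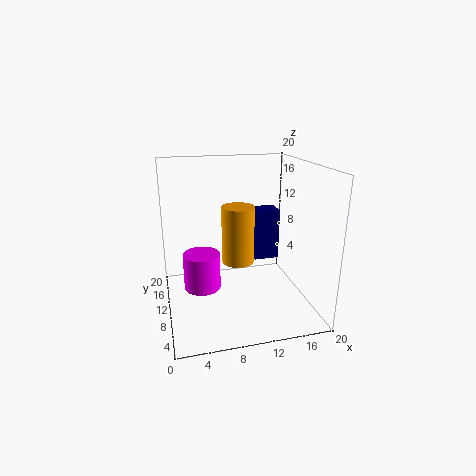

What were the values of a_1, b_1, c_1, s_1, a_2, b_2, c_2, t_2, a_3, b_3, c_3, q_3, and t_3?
a_1 = 10
b_1 = 10
c_1 = 6.5
s_1 = 2.25
a_2 = 4.25
b_2 = 5.5
c_2 = 5.75
t_2 = 4.5
a_3 = 12.25
b_3 = 9.25
c_3 = 6.75
q_3 = 3
t_3 = 7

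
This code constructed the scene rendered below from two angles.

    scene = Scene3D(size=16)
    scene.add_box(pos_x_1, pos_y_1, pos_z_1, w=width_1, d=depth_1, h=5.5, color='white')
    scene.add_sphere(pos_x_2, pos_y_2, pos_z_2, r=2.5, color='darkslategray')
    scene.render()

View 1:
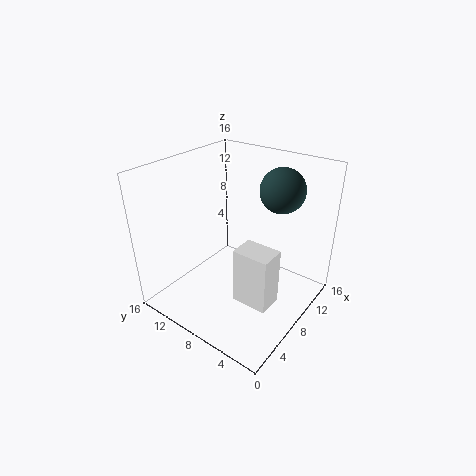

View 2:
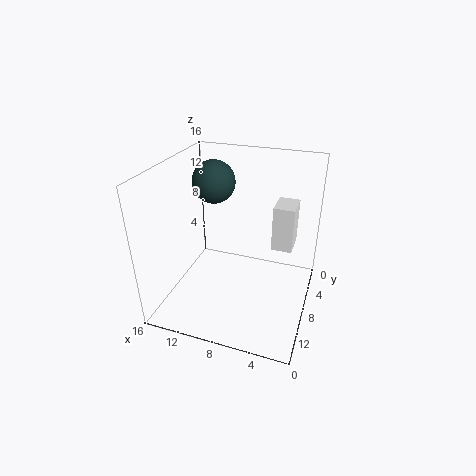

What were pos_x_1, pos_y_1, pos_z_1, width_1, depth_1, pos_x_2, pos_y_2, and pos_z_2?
pos_x_1 = 2.5
pos_y_1 = 1
pos_z_1 = 5
width_1 = 2.5
depth_1 = 3.5
pos_x_2 = 12
pos_y_2 = 5
pos_z_2 = 13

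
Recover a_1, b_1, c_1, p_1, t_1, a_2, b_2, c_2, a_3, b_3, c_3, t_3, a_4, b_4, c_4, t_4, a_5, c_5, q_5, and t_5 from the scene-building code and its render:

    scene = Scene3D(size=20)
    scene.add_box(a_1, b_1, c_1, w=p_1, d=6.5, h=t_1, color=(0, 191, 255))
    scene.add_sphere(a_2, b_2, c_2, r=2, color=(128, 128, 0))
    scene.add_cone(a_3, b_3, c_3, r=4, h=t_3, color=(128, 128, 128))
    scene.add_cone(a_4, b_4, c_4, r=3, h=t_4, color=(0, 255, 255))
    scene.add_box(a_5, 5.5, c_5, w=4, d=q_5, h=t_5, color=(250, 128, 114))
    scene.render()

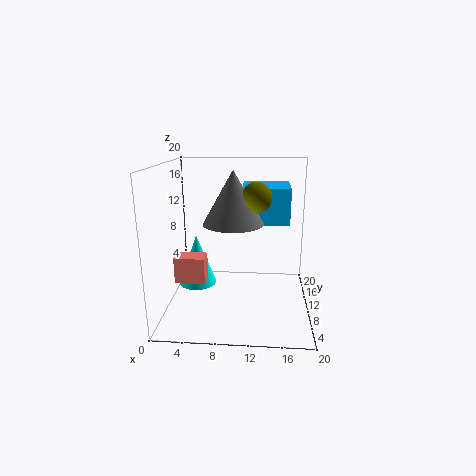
a_1 = 10.5
b_1 = 9.5
c_1 = 12
p_1 = 6.5
t_1 = 5
a_2 = 12.5
b_2 = 8.5
c_2 = 16
a_3 = 9.5
b_3 = 8.5
c_3 = 12.5
t_3 = 7
a_4 = 3
b_4 = 15
c_4 = 0.5
t_4 = 8
a_5 = 2
c_5 = 5
q_5 = 2.5
t_5 = 3.5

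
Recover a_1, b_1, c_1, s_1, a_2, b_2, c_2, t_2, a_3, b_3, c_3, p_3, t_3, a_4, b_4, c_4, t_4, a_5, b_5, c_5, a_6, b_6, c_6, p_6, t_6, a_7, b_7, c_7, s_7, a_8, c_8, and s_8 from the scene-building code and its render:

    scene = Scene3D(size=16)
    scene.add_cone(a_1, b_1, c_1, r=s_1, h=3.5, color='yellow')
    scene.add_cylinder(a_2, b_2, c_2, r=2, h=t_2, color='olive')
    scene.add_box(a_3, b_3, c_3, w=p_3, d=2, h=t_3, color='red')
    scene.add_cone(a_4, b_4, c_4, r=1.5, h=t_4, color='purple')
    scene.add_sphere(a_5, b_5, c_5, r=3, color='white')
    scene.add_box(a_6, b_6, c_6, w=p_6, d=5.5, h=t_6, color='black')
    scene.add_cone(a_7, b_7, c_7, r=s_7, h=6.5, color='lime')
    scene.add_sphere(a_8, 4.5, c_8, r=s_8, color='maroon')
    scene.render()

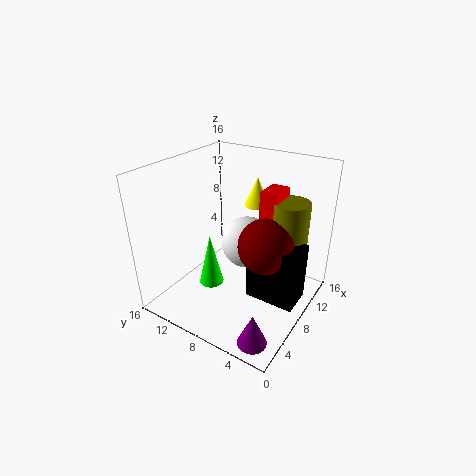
a_1 = 13; b_1 = 8.5; c_1 = 10; s_1 = 1.5; a_2 = 10.5; b_2 = 3; c_2 = 8; t_2 = 4.5; a_3 = 9; b_3 = 4; c_3 = 7; p_3 = 3; t_3 = 6.5; a_4 = 2; b_4 = 2.5; c_4 = 0.5; t_4 = 3.5; a_5 = 10; b_5 = 8; c_5 = 6.5; a_6 = 6.5; b_6 = 0.5; c_6 = 2; p_6 = 3.5; t_6 = 6.5; a_7 = 8; b_7 = 12; c_7 = 0.5; s_7 = 1.5; a_8 = 8; c_8 = 8; s_8 = 3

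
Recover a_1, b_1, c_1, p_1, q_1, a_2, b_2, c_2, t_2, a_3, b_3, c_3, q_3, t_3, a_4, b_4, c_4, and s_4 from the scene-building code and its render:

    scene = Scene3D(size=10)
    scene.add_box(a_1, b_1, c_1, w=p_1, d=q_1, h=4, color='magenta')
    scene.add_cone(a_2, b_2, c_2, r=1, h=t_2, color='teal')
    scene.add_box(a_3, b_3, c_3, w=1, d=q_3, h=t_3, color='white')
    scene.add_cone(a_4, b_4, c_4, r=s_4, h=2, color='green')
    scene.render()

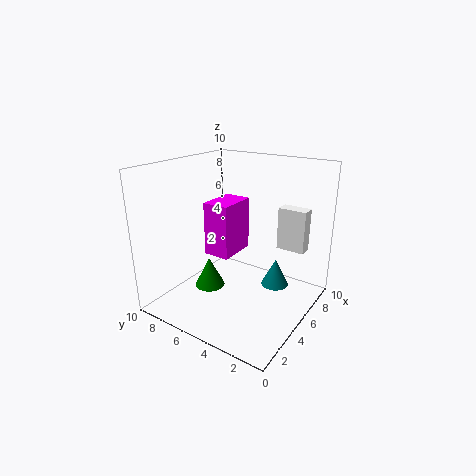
a_1 = 5; b_1 = 6; c_1 = 3; p_1 = 3; q_1 = 2; a_2 = 7; b_2 = 3; c_2 = 1; t_2 = 2; a_3 = 7; b_3 = 1; c_3 = 4; q_3 = 2; t_3 = 3; a_4 = 3; b_4 = 6; c_4 = 2; s_4 = 1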